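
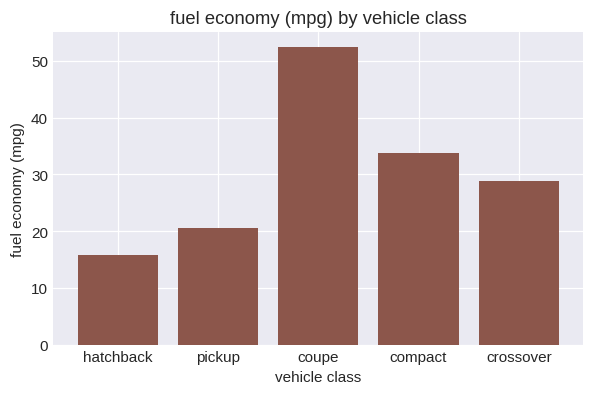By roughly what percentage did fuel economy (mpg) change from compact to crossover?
≈ -14.3%

compact ≈ 35, crossover ≈ 30; (30 − 35) / 35 ≈ -14.3%.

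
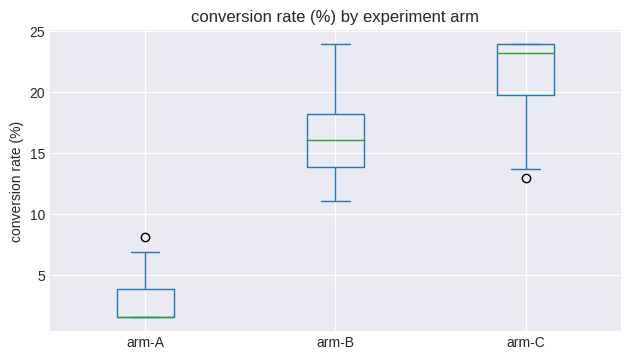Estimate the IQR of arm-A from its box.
≈ 2

Q3 ≈ 4, Q1 ≈ 2; IQR ≈ 2.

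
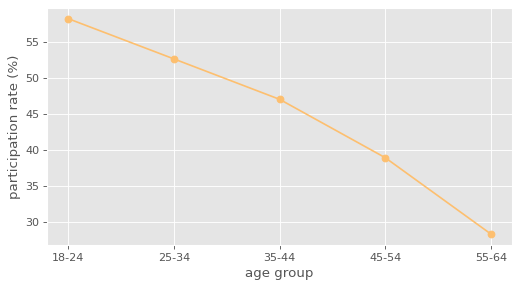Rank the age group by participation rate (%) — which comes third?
Top 4: 18-24 ≈ 60, 25-34 ≈ 55, 35-44 ≈ 45, 45-54 ≈ 40.

35-44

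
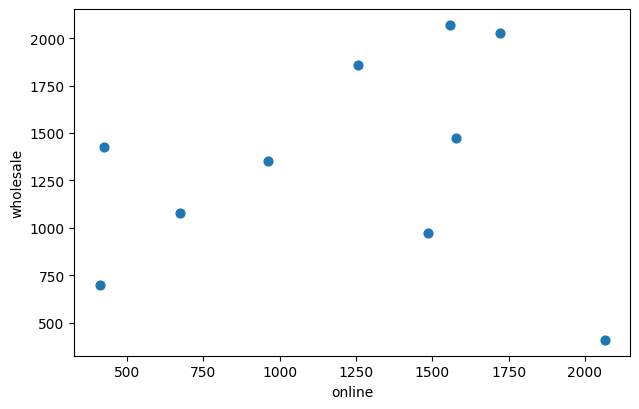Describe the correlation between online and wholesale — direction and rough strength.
no clear correlation

Points are roughly uncorrelated; weak (|r| ≈ 0.1).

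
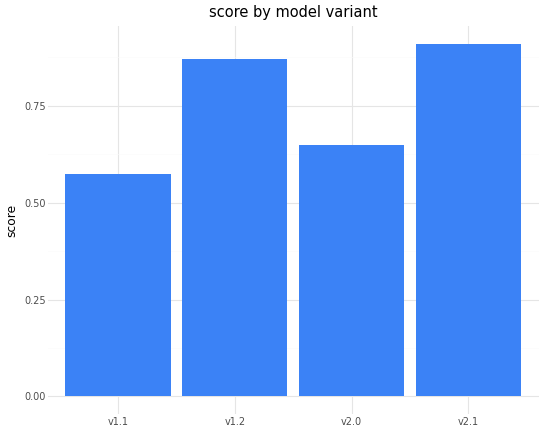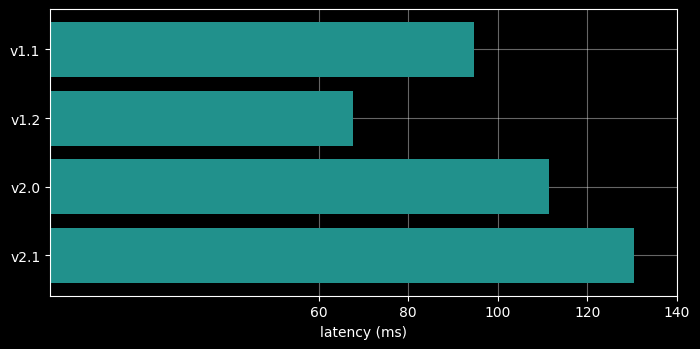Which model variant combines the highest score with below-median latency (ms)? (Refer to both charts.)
Chart 2 median latency (ms) ≈ 100; below-median model variants: v1.1, v1.2. Among those, v1.2 has the highest score (≈ 0.9).

v1.2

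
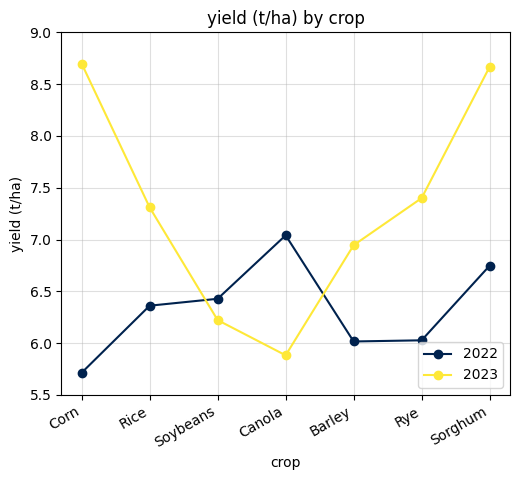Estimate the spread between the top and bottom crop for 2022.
≈ 1.5

Max Canola ≈ 7.0, min Corn ≈ 5.5; range ≈ 1.5.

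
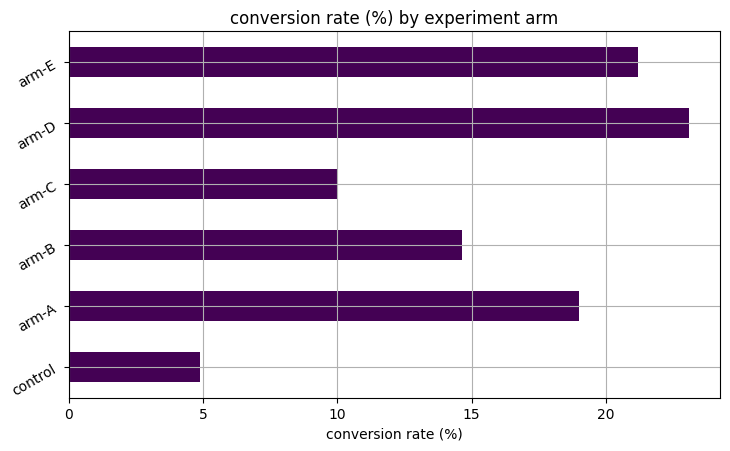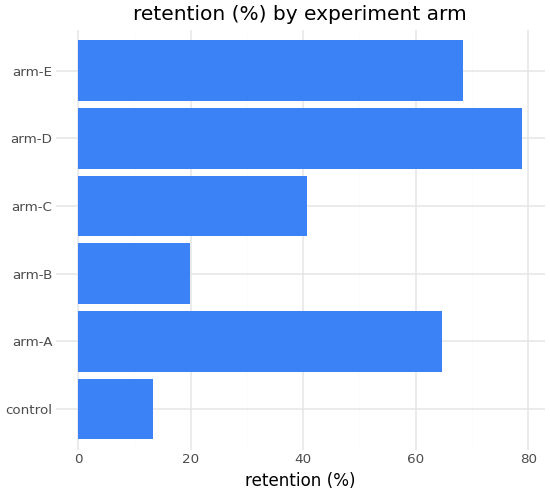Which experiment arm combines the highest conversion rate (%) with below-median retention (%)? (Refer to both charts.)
arm-B

Chart 2 median retention (%) ≈ 50; below-median experiment arms: control, arm-B, arm-C. Among those, arm-B has the highest conversion rate (%) (≈ 15).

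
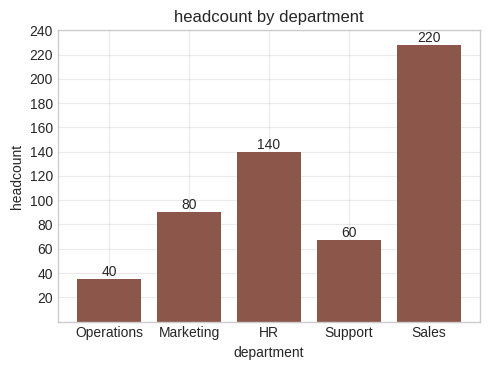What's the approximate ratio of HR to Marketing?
HR ≈ 140, Marketing ≈ 80; 140/80 ≈ 1.75.

≈ 1.75×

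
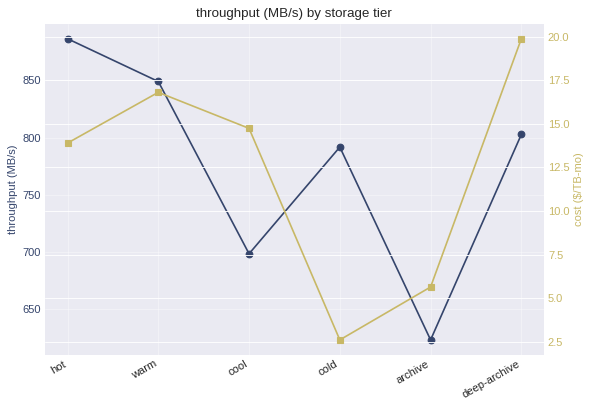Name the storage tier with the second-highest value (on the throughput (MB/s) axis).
Top 3 (on the throughput (MB/s) axis): hot ≈ 875, warm ≈ 850, deep-archive ≈ 800.

warm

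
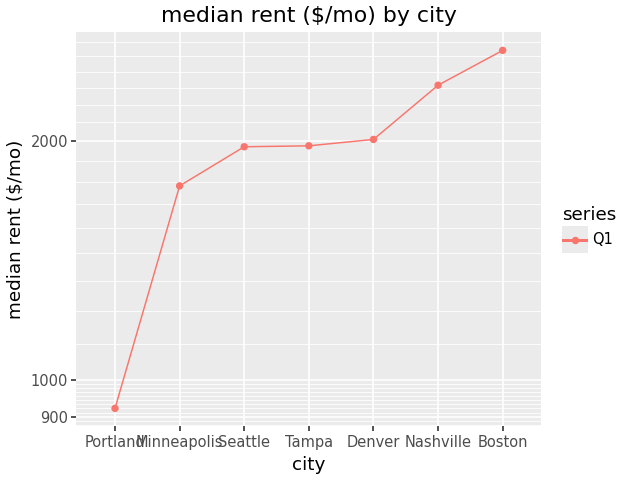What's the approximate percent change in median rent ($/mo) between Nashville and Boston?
Nashville ≈ 2400, Boston ≈ 2600; (2600 − 2400) / 2400 ≈ +8.3%.

≈ +8.3%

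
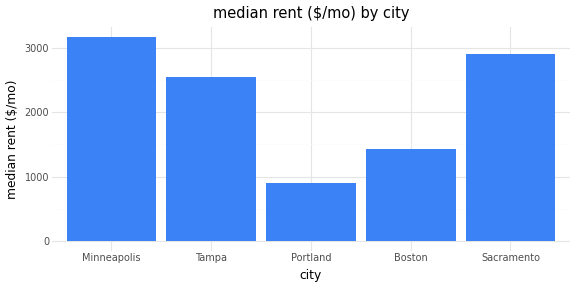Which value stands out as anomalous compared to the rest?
Portland

Portland ≈ 1000; the rest sit between ≈ 1500 and ≈ 3000.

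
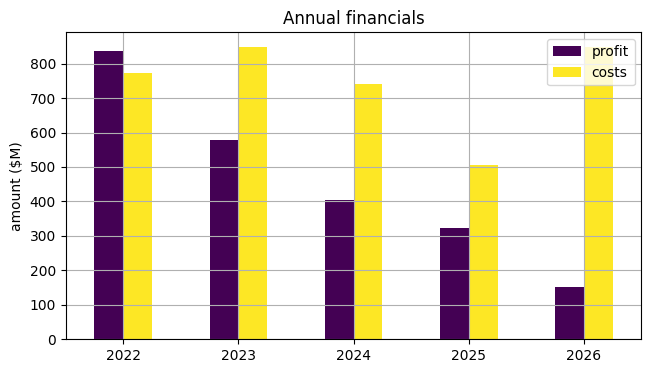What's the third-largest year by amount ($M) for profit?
Top 4 for profit: 2022 ≈ 800, 2023 ≈ 600, 2024 ≈ 400, 2025 ≈ 300.

2024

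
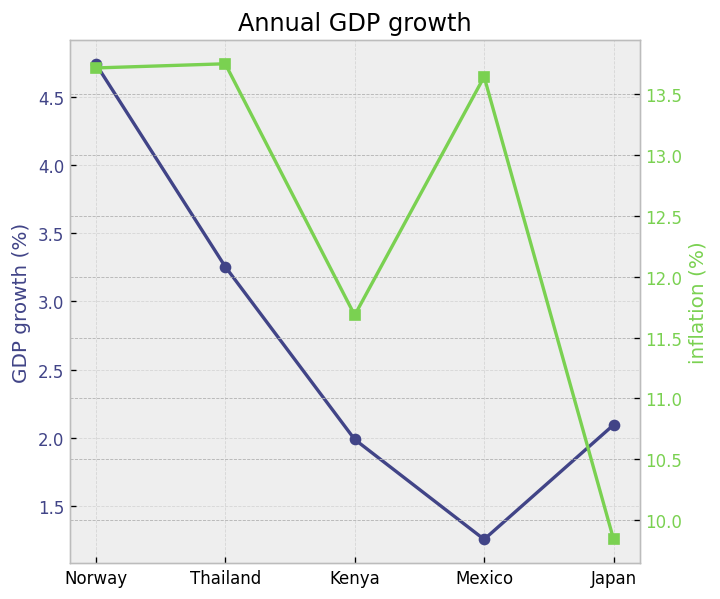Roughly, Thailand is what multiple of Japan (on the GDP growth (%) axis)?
≈ 1.75×

Thailand ≈ 3.5, Japan ≈ 2.0; 3.5/2.0 ≈ 1.75.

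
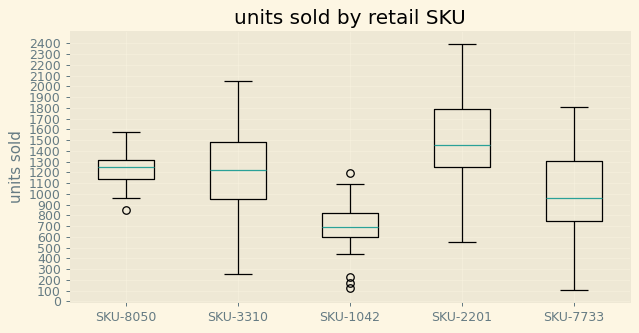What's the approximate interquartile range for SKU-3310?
Q3 ≈ 1500, Q1 ≈ 900; IQR ≈ 600.

≈ 600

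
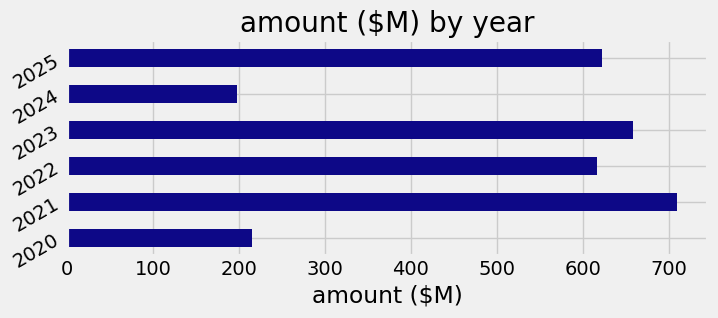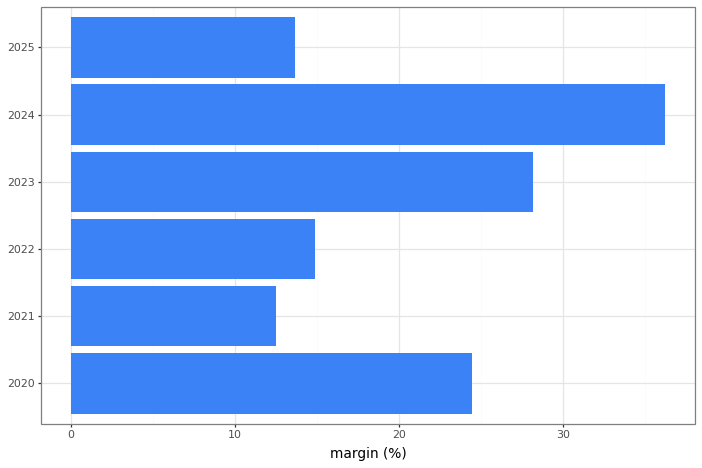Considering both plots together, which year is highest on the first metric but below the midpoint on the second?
Chart 2 median margin (%) ≈ 20; below-median years: 2021, 2022, 2025. Among those, 2021 has the highest amount ($M) (≈ 700).

2021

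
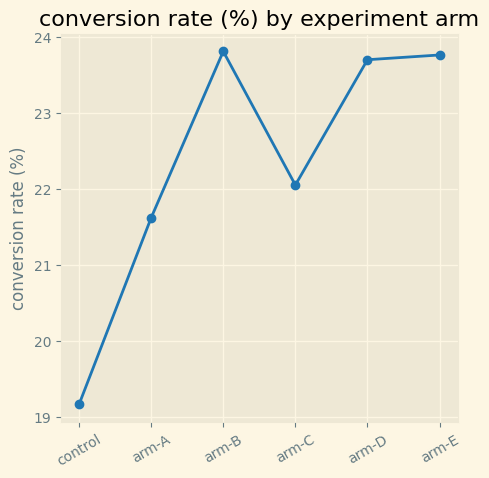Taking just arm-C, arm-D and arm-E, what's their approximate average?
(22.0 + 23.5 + 24.0) / 3 ≈ 23.17.

≈ 23.17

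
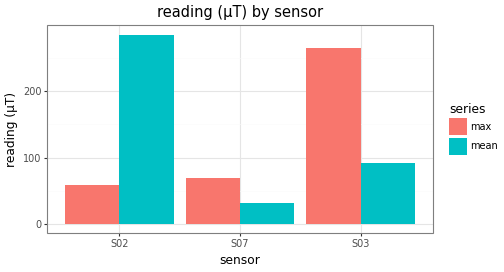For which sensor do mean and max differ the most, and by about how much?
S02, ≈ 225 µT

S02: mean ≈ 275, max ≈ 50 → gap ≈ 225. Next-largest (S03) is only ≈ 175.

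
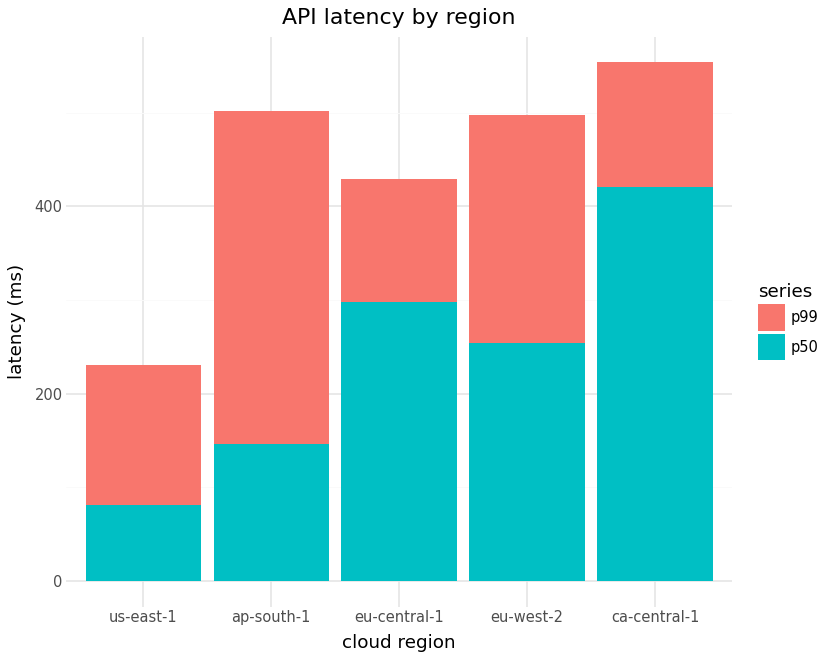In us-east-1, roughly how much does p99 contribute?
p99 top ≈ 250, bottom ≈ 100; segment ≈ 150.

≈ 150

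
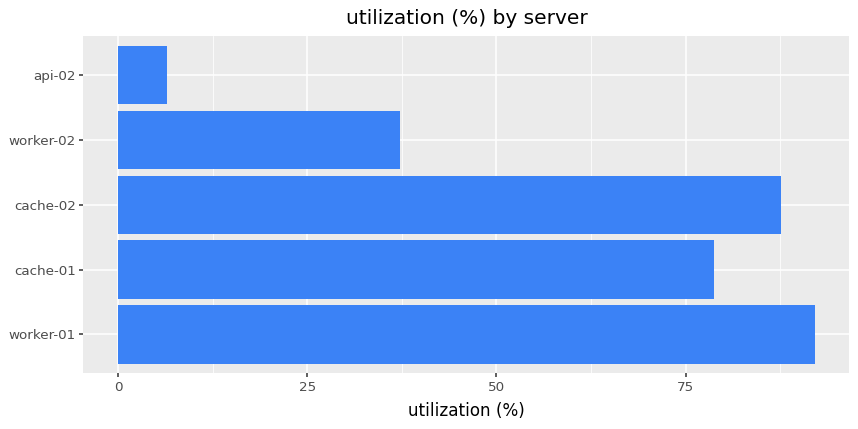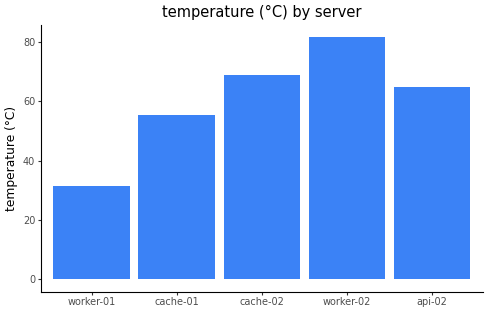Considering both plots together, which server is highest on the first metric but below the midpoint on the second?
worker-01

Chart 2 median temperature (°C) ≈ 60; below-median servers: worker-01, cache-01. Among those, worker-01 has the highest utilization (%) (≈ 90).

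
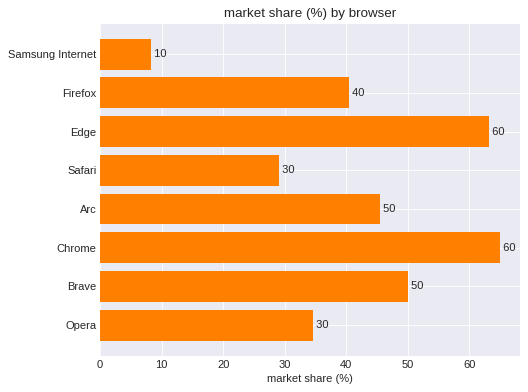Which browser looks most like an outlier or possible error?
Samsung Internet

Samsung Internet ≈ 10; the rest sit between ≈ 30 and ≈ 60.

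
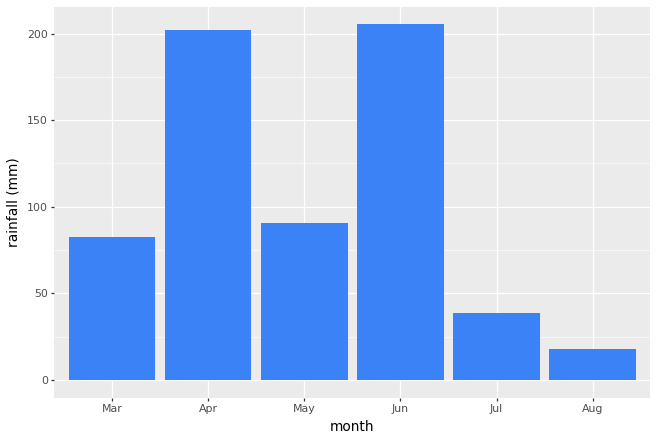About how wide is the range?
≈ 180

Max Jun ≈ 200, min Aug ≈ 20; range ≈ 180.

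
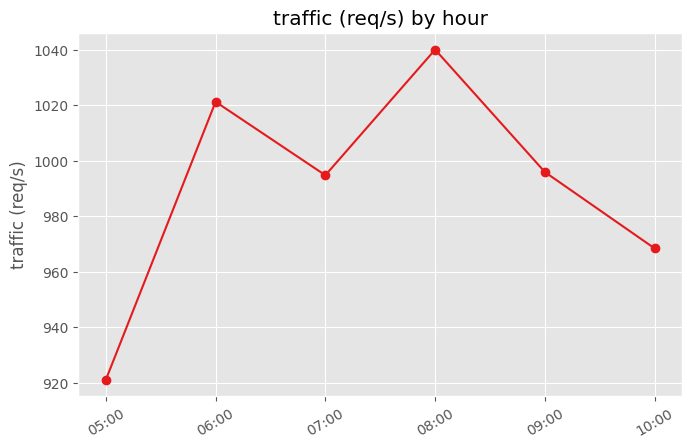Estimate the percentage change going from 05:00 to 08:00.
05:00 ≈ 920, 08:00 ≈ 1040; (1040 − 920) / 920 ≈ +13%.

≈ +13%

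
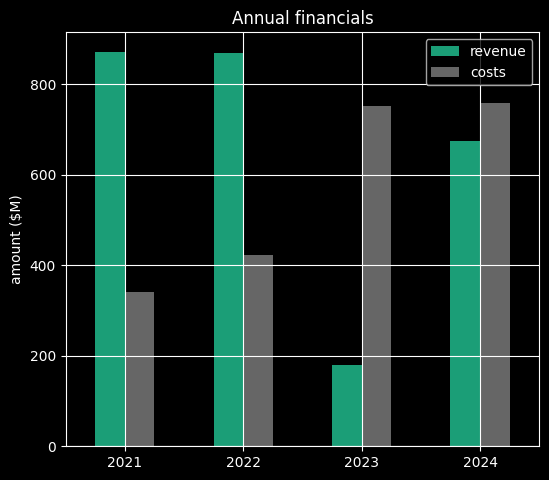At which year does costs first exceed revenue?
2023

2022: costs ≈ 400 vs revenue ≈ 900 (not yet); 2023: costs ≈ 800 vs revenue ≈ 200 (first crossover).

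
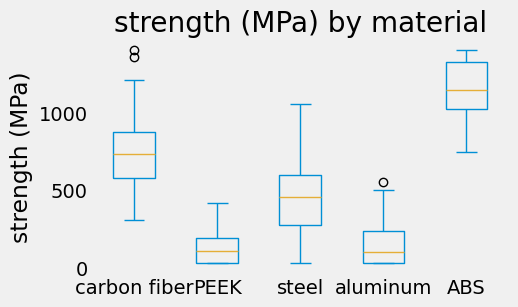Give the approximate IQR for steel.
Q3 ≈ 600, Q1 ≈ 300; IQR ≈ 300.

≈ 300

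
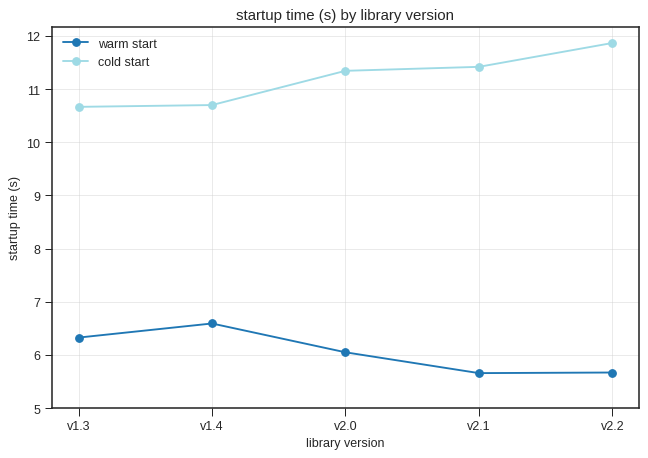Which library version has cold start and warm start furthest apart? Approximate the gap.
v2.2: cold start ≈ 12, warm start ≈ 6 → gap ≈ 6. Next-largest (v2.1) is only ≈ 5.

v2.2, ≈ 6 s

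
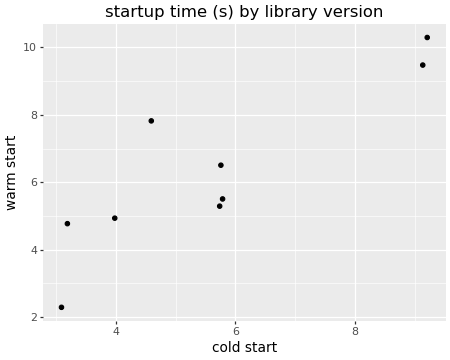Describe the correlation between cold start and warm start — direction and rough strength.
positive, strong

Points are positively correlated; strong (|r| ≈ 0.9).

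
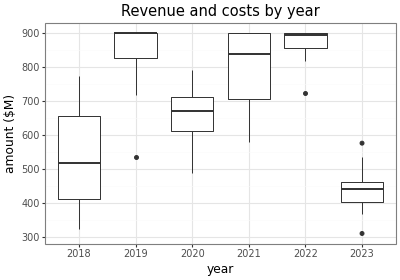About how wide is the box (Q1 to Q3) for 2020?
Q3 ≈ 700, Q1 ≈ 600; IQR ≈ 100.

≈ 100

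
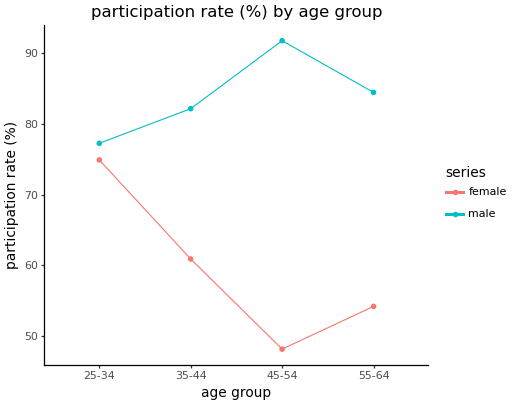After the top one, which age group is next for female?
Top 3 for female: 25-34 ≈ 75, 35-44 ≈ 60, 55-64 ≈ 55.

35-44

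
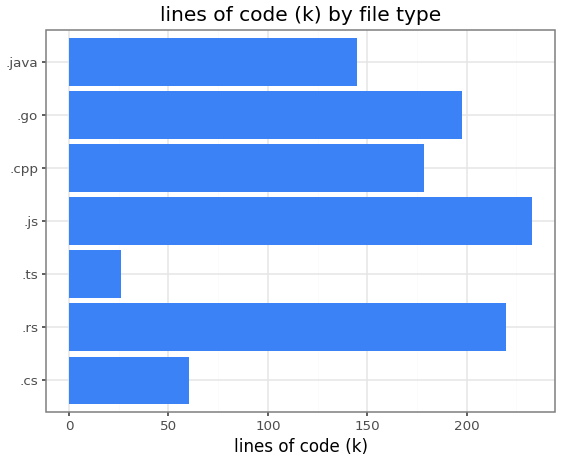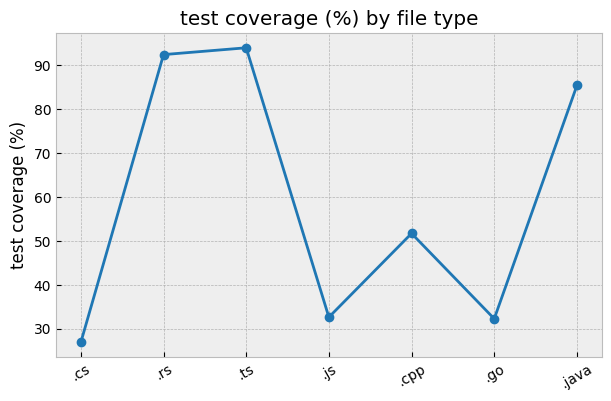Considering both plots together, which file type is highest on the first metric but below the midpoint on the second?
Chart 2 median test coverage (%) ≈ 50; below-median file types: .cs, .js, .go. Among those, .js has the highest lines of code (k) (≈ 225).

.js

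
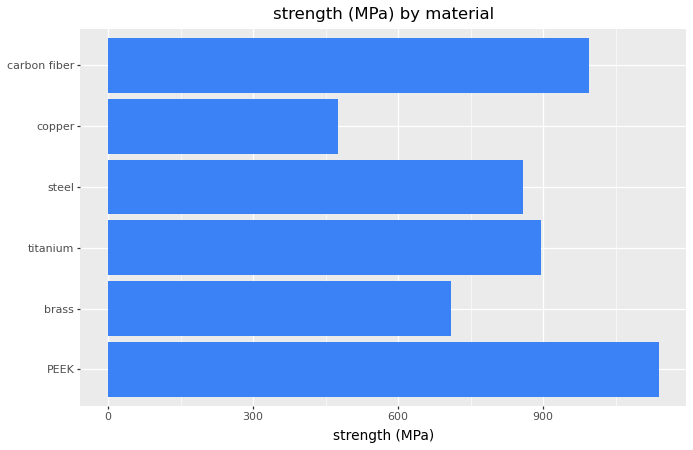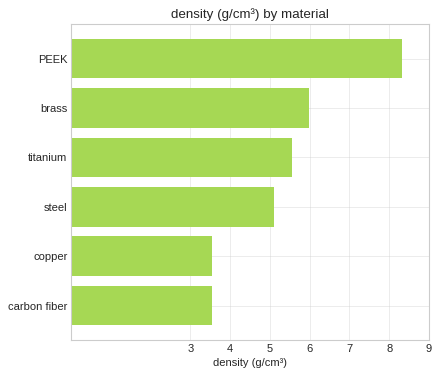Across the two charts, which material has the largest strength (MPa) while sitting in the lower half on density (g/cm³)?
carbon fiber

Chart 2 median density (g/cm³) ≈ 5; below-median materials: steel, copper, carbon fiber. Among those, carbon fiber has the highest strength (MPa) (≈ 1000).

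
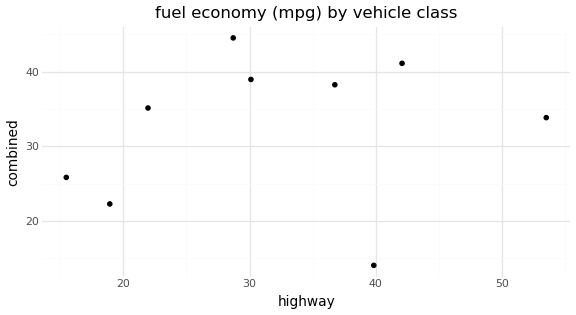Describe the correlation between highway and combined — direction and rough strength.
Points are roughly uncorrelated; weak (|r| ≈ 0.2).

no clear correlation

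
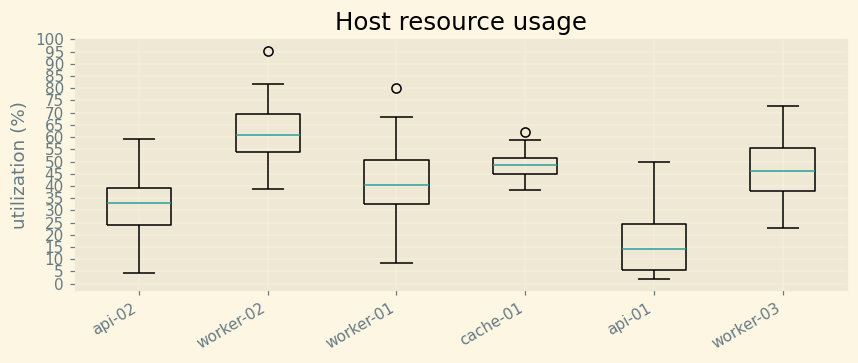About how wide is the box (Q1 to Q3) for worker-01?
Q3 ≈ 50, Q1 ≈ 30; IQR ≈ 20.

≈ 20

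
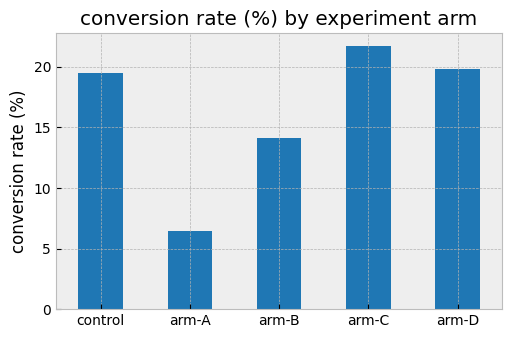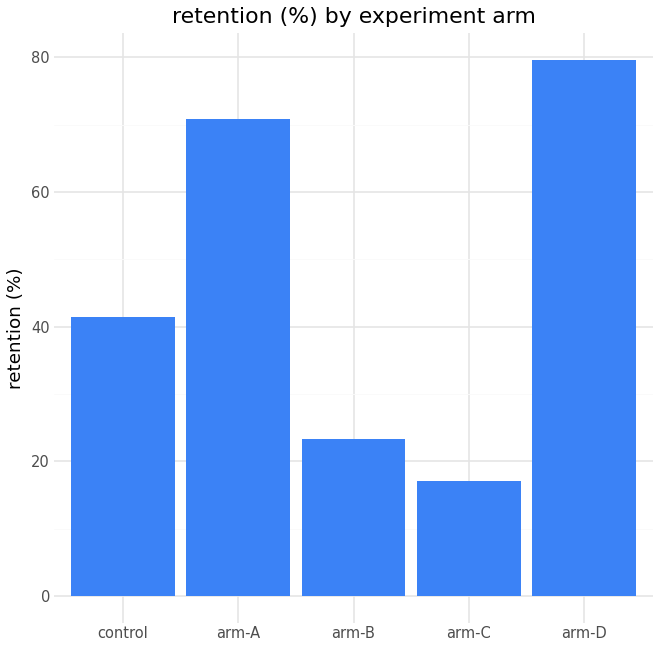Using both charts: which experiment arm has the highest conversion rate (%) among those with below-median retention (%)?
Chart 2 median retention (%) ≈ 40; below-median experiment arms: arm-B, arm-C. Among those, arm-C has the highest conversion rate (%) (≈ 22).

arm-C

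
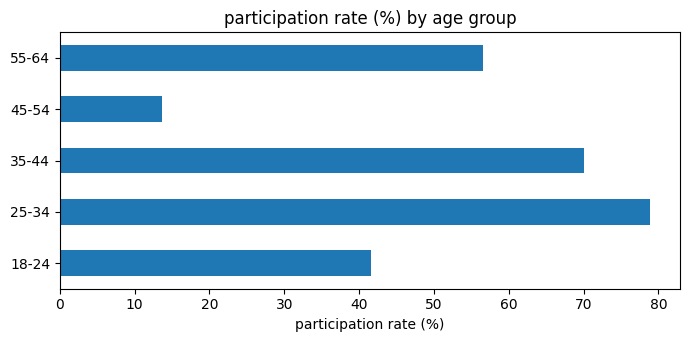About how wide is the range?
≈ 70

Max 25-34 ≈ 80, min 45-54 ≈ 10; range ≈ 70.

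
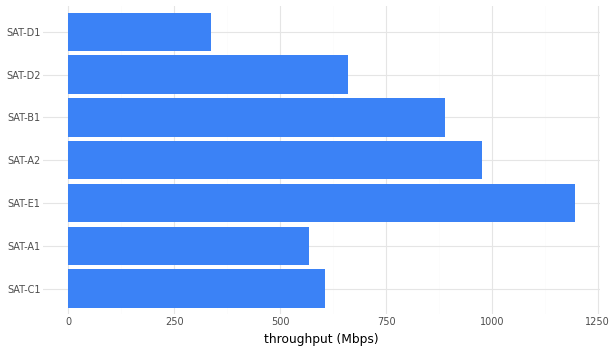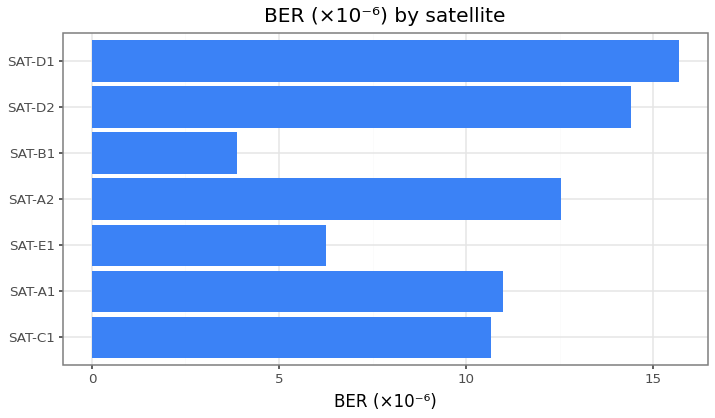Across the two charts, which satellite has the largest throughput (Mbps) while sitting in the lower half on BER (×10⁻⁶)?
SAT-E1

Chart 2 median BER (×10⁻⁶) ≈ 10; below-median satellites: SAT-C1, SAT-E1, SAT-B1. Among those, SAT-E1 has the highest throughput (Mbps) (≈ 1200).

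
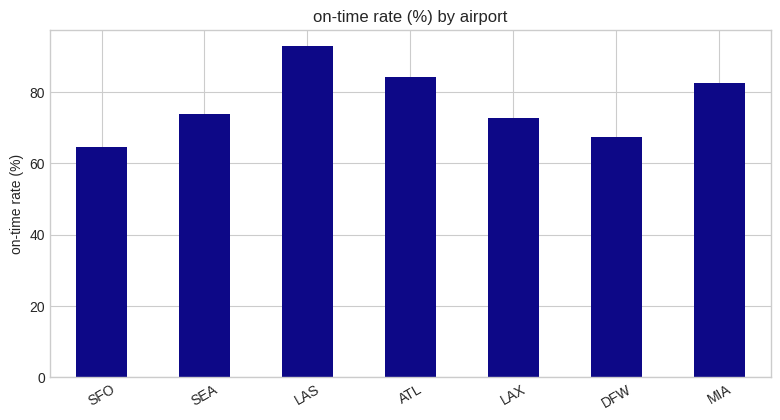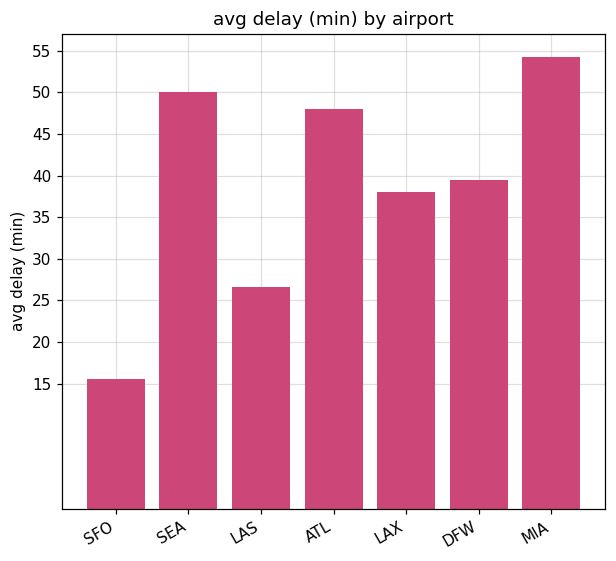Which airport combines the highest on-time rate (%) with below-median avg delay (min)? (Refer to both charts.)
LAS

Chart 2 median avg delay (min) ≈ 40; below-median airports: SFO, LAS, LAX. Among those, LAS has the highest on-time rate (%) (≈ 90).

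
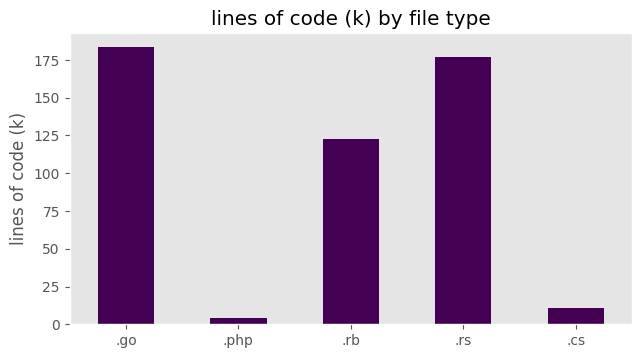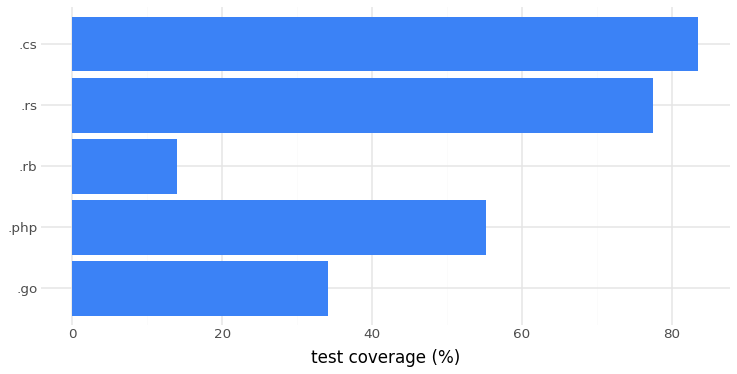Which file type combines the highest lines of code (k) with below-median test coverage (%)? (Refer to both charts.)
Chart 2 median test coverage (%) ≈ 60; below-median file types: .go, .rb. Among those, .go has the highest lines of code (k) (≈ 180).

.go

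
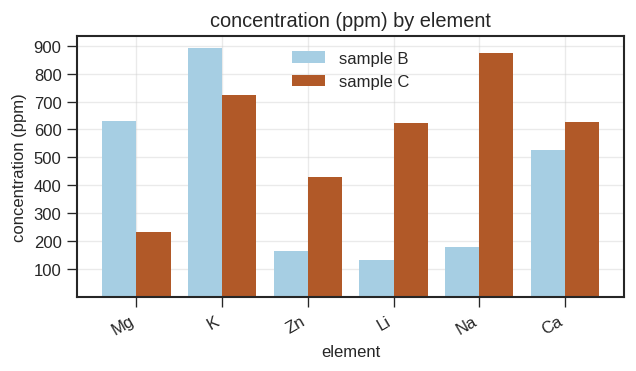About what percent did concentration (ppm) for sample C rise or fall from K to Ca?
≈ -14.3%

K ≈ 700, Ca ≈ 600; (600 − 700) / 700 ≈ -14.3%.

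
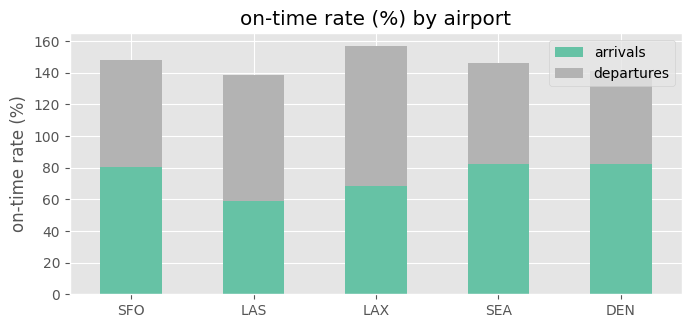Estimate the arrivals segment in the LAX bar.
arrivals top ≈ 60, bottom ≈ 0; segment ≈ 60.

≈ 60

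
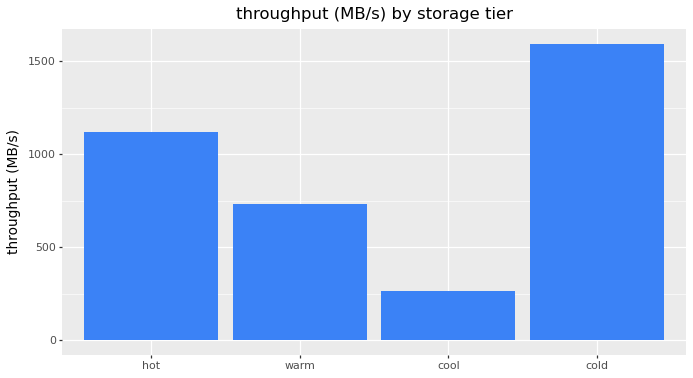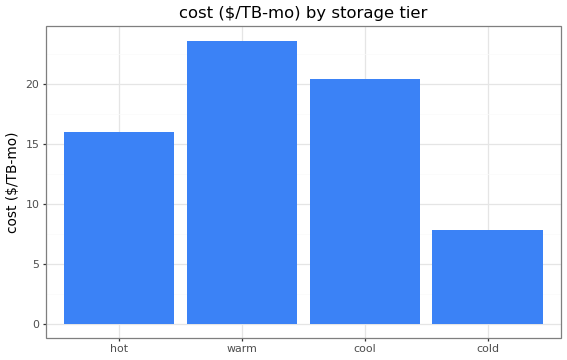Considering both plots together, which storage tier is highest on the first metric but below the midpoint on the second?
cold

Chart 2 median cost ($/TB-mo) ≈ 20; below-median storage tiers: hot, cold. Among those, cold has the highest throughput (MB/s) (≈ 1600).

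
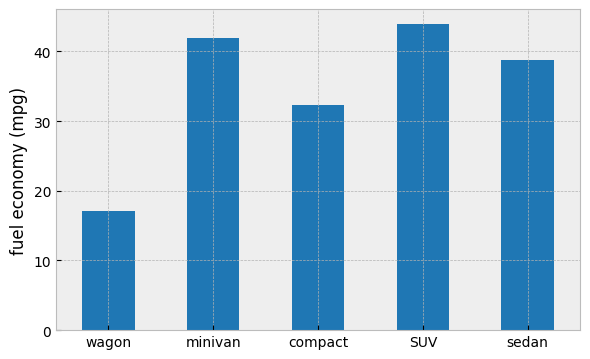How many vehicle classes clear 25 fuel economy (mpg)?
Above 25: minivan, compact, SUV, sedan.

4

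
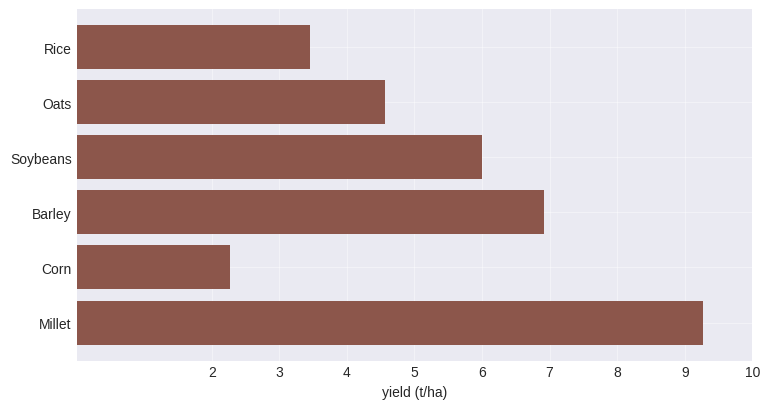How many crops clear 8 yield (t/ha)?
1

Above 8: Millet.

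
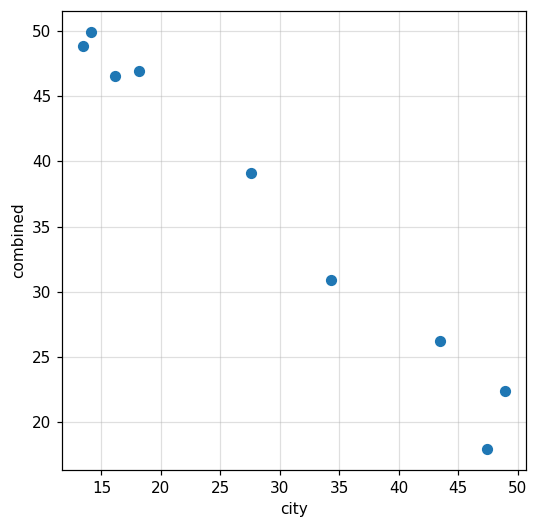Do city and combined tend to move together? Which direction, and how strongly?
negative, strong

Points are negatively correlated; strong (|r| ≈ 1.0).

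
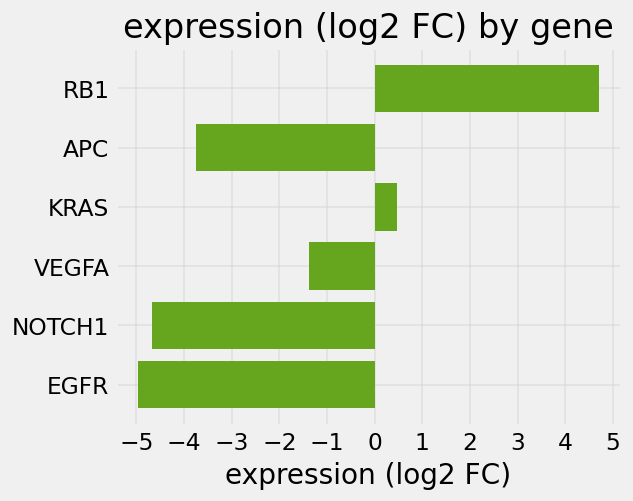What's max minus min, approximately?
≈ 10

Max RB1 ≈ 5, min EGFR ≈ -5; range ≈ 10.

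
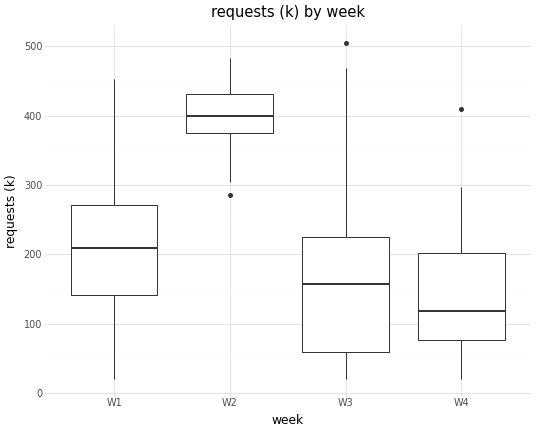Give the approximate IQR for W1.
≈ 125

Q3 ≈ 275, Q1 ≈ 150; IQR ≈ 125.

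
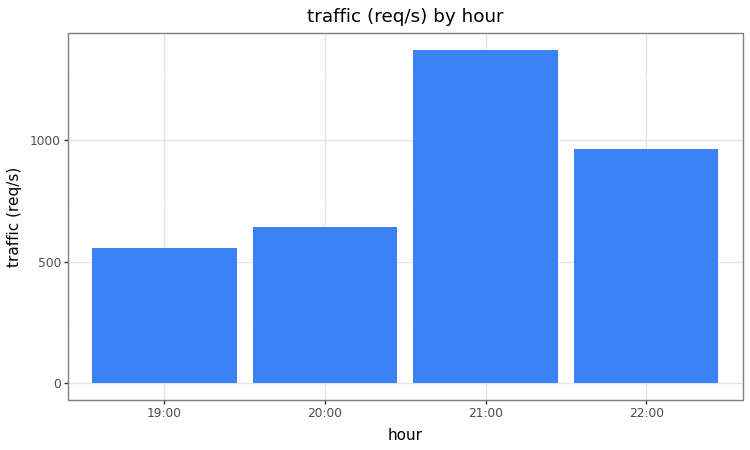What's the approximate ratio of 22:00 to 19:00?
22:00 ≈ 1000, 19:00 ≈ 600; 1000/600 ≈ 1.67.

≈ 1.67×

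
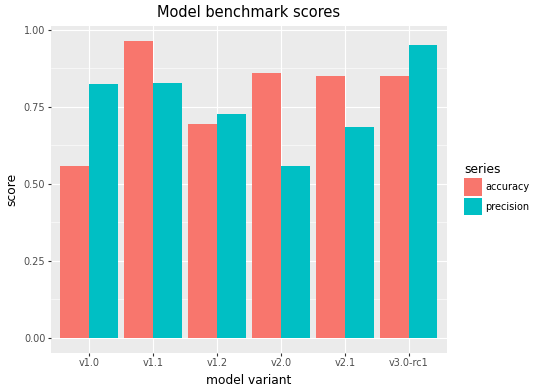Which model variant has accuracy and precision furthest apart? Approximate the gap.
v2.0: accuracy ≈ 0.9, precision ≈ 0.6 → gap ≈ 0.3. Next-largest (v1.0) is only ≈ 0.2.

v2.0, ≈ 0.3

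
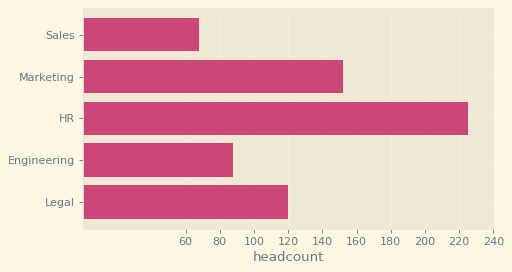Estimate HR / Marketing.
≈ 1.38×

HR ≈ 220, Marketing ≈ 160; 220/160 ≈ 1.38.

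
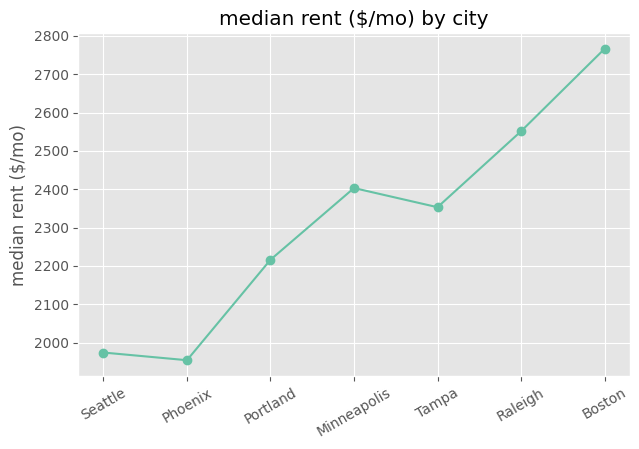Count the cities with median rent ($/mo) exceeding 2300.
4

Above 2300: Minneapolis, Tampa, Raleigh, Boston.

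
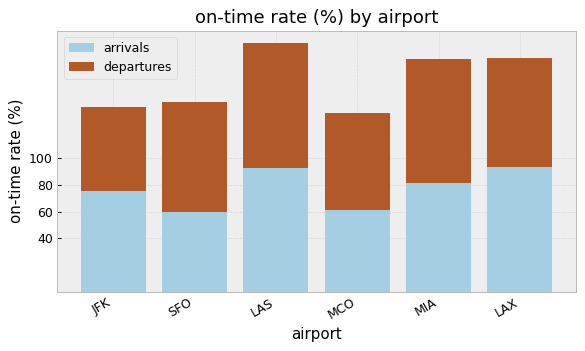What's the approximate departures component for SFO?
≈ 80

departures top ≈ 140, bottom ≈ 60; segment ≈ 80.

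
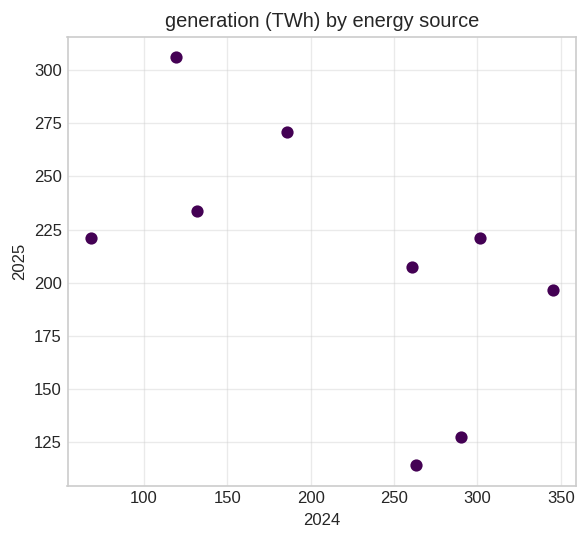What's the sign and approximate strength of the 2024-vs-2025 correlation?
negative, moderate

Points are negatively correlated; moderate (|r| ≈ 0.6).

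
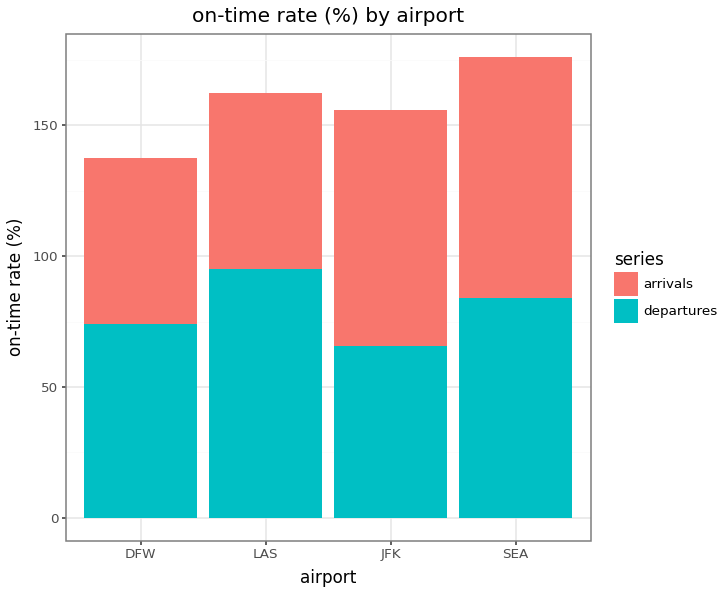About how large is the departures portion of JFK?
departures top ≈ 60, bottom ≈ 0; segment ≈ 60.

≈ 60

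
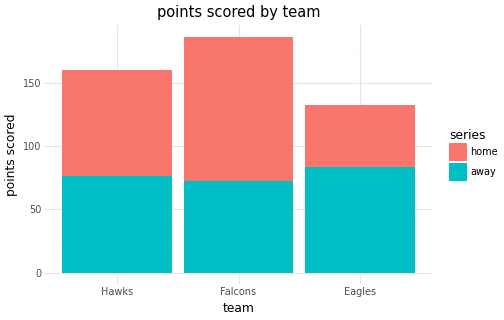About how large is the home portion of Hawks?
≈ 80

home top ≈ 160, bottom ≈ 80; segment ≈ 80.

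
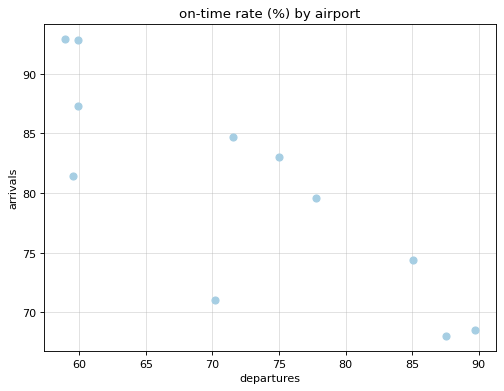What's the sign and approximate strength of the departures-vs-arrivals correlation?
Points are negatively correlated; strong (|r| ≈ 0.8).

negative, strong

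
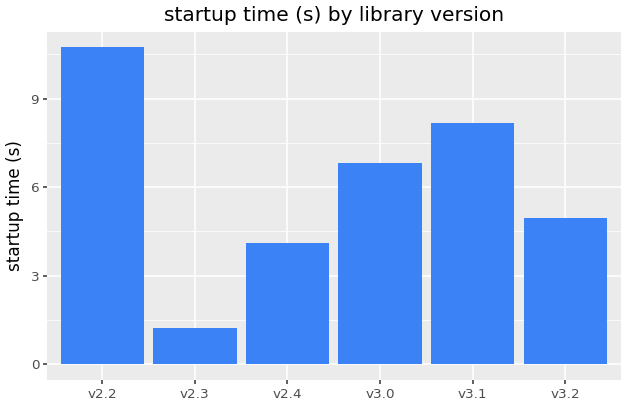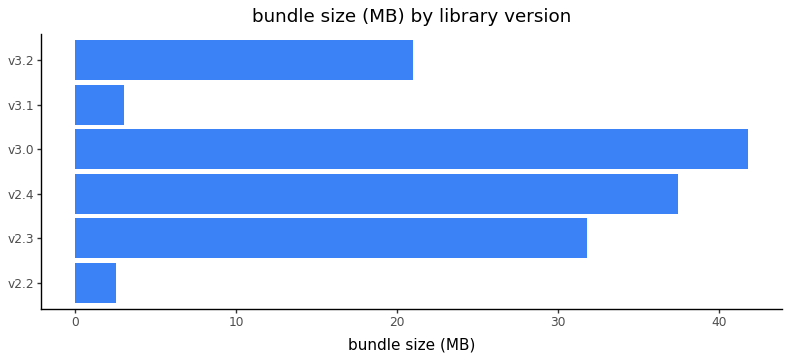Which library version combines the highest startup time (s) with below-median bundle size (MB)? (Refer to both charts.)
v2.2

Chart 2 median bundle size (MB) ≈ 25; below-median library versions: v2.2, v3.1, v3.2. Among those, v2.2 has the highest startup time (s) (≈ 11).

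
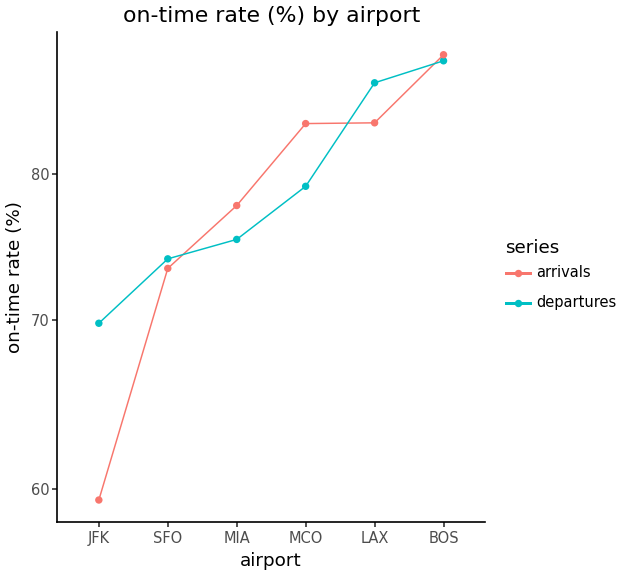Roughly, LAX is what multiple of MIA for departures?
LAX ≈ 85, MIA ≈ 75; 85/75 ≈ 1.13.

≈ 1.13×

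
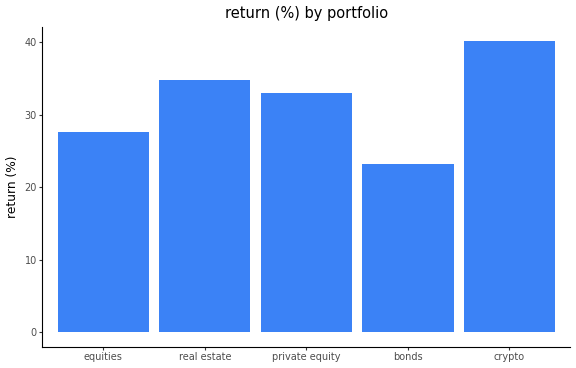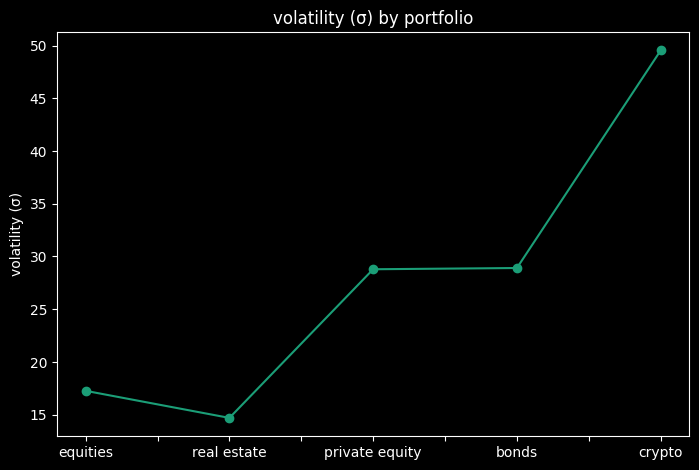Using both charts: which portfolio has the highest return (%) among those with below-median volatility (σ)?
Chart 2 median volatility (σ) ≈ 30; below-median portfolios: equities, real estate. Among those, real estate has the highest return (%) (≈ 35).

real estate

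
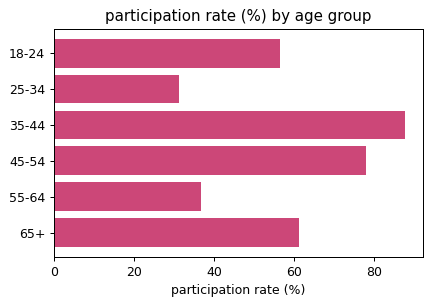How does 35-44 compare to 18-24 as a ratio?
≈ 1.5×

35-44 ≈ 90, 18-24 ≈ 60; 90/60 ≈ 1.5.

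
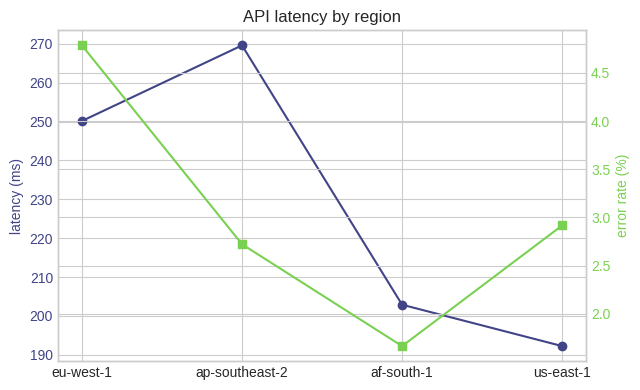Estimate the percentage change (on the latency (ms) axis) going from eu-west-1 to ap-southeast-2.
eu-west-1 ≈ 250, ap-southeast-2 ≈ 270; (270 − 250) / 250 ≈ +8%.

≈ +8%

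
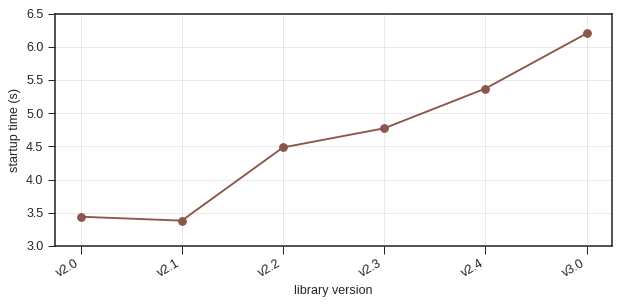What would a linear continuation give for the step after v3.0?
≈ 6.5

Last three: 5.0, 5.5, 6.0 → slope ≈ 0.5/step → next ≈ 6.5.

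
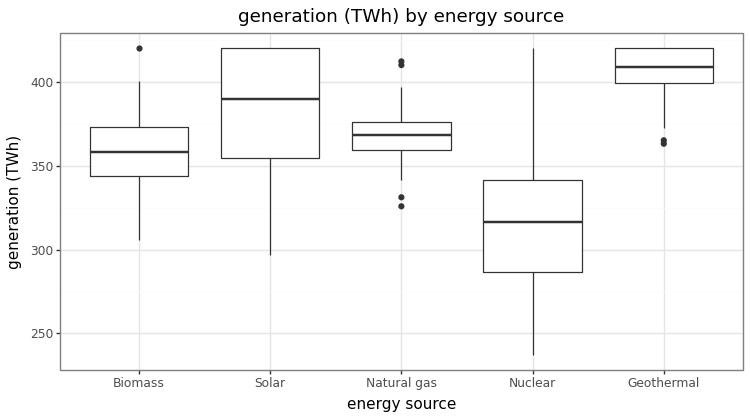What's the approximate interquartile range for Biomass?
Q3 ≈ 370, Q1 ≈ 340; IQR ≈ 30.

≈ 30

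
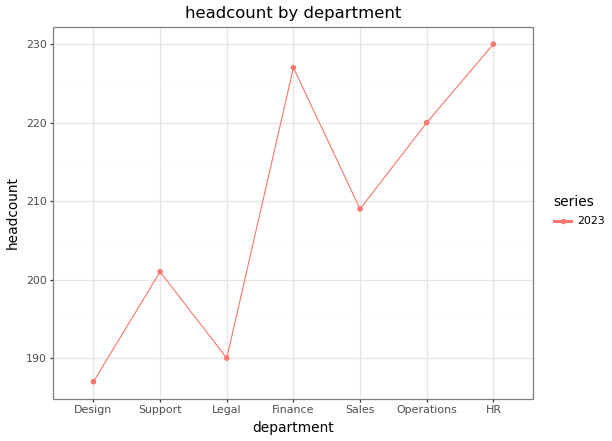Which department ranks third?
Top 4: HR ≈ 230, Finance ≈ 225, Operations ≈ 220, Sales ≈ 210.

Operations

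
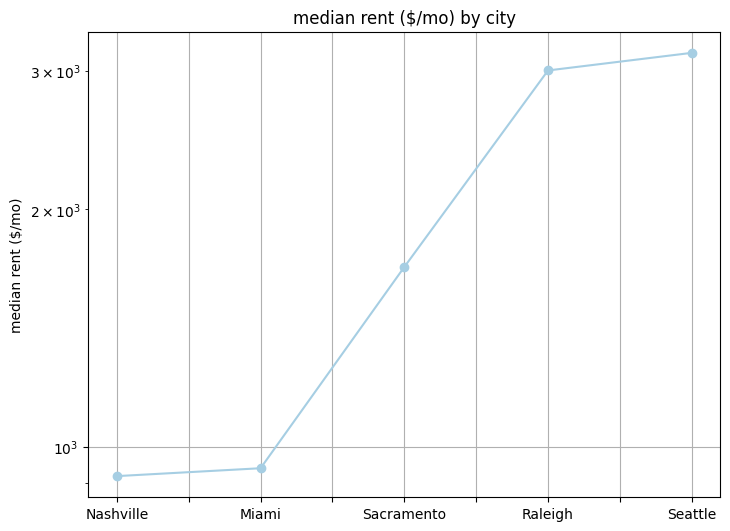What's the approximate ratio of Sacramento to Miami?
≈ 1.6×

Sacramento ≈ 1600, Miami ≈ 1000; 1600/1000 ≈ 1.6.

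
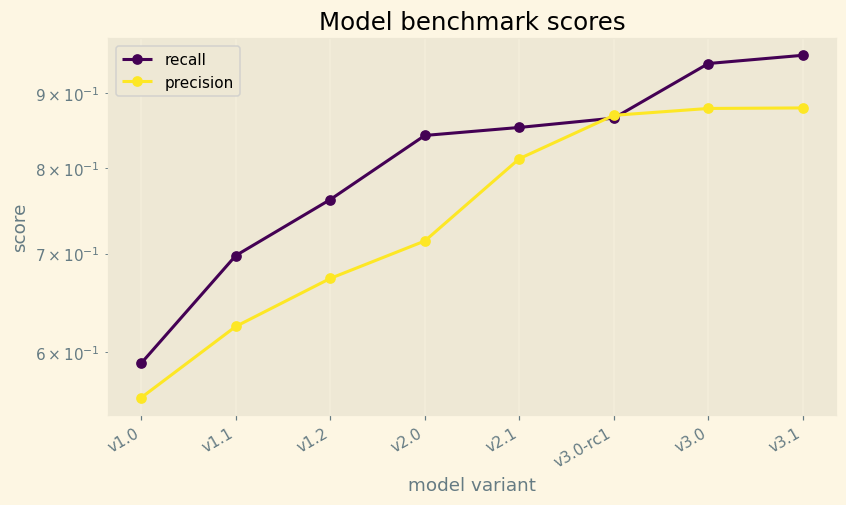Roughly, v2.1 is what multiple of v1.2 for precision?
≈ 1.23×

v2.1 ≈ 0.80, v1.2 ≈ 0.65; 0.80/0.65 ≈ 1.23.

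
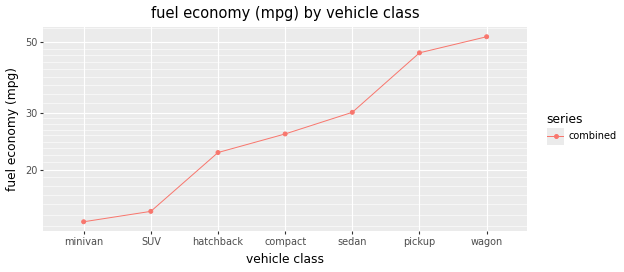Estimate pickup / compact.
pickup ≈ 45, compact ≈ 25; 45/25 ≈ 1.8.

≈ 1.8×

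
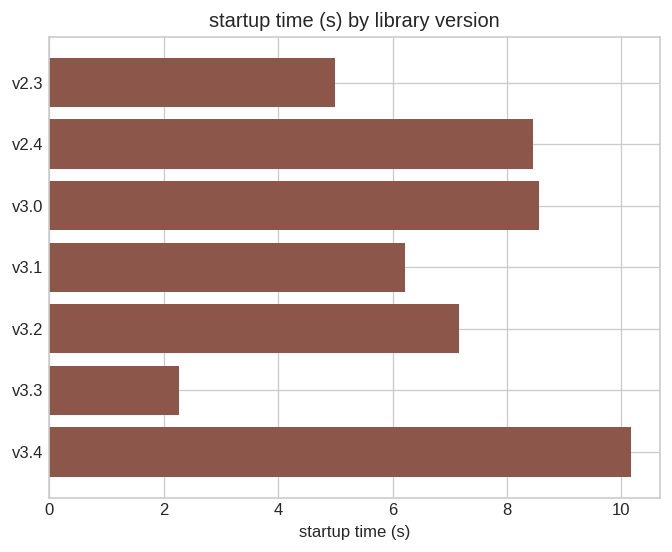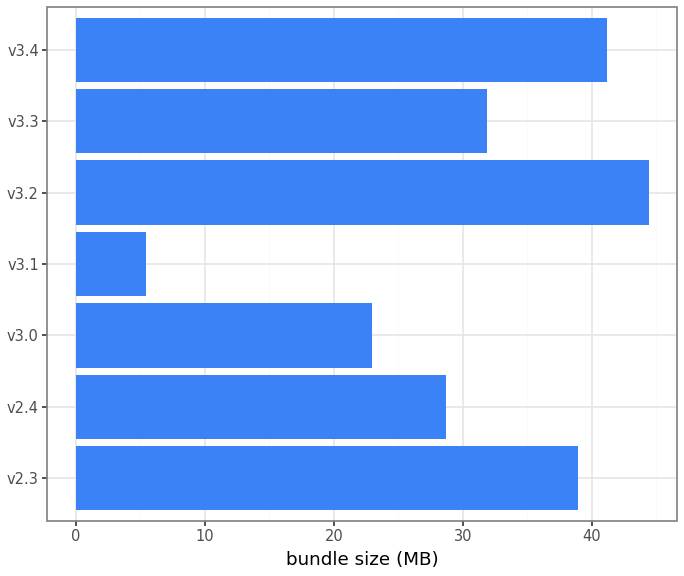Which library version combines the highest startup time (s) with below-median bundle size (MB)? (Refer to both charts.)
v3.0

Chart 2 median bundle size (MB) ≈ 30; below-median library versions: v2.4, v3.0, v3.1. Among those, v3.0 has the highest startup time (s) (≈ 9).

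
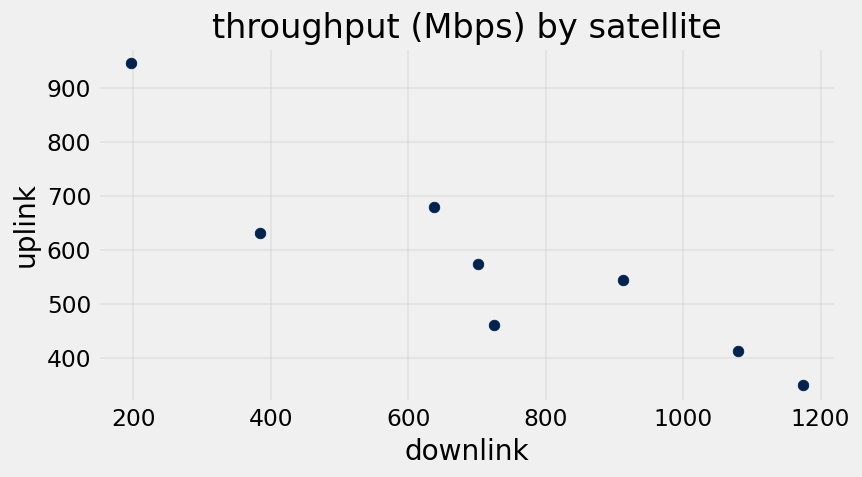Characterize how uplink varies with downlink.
Points are negatively correlated; strong (|r| ≈ 0.9).

negative, strong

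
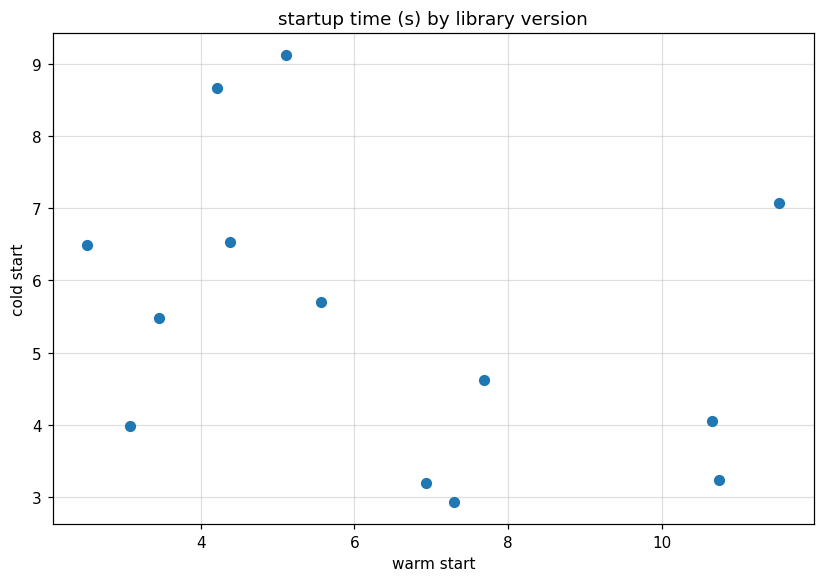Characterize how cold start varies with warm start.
negative, weak

Points are negatively correlated; weak (|r| ≈ 0.3).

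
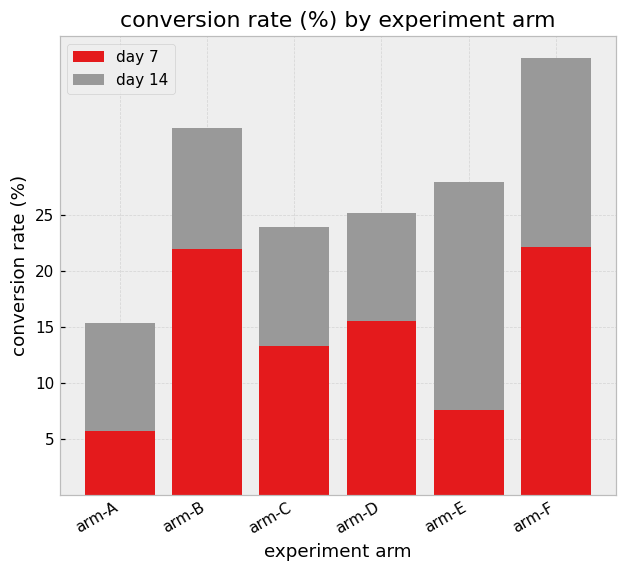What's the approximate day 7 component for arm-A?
day 7 top ≈ 5, bottom ≈ 0; segment ≈ 5.

≈ 5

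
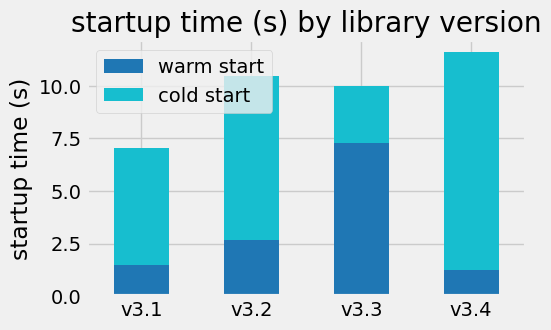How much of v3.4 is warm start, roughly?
≈ 1

warm start top ≈ 1, bottom ≈ 0; segment ≈ 1.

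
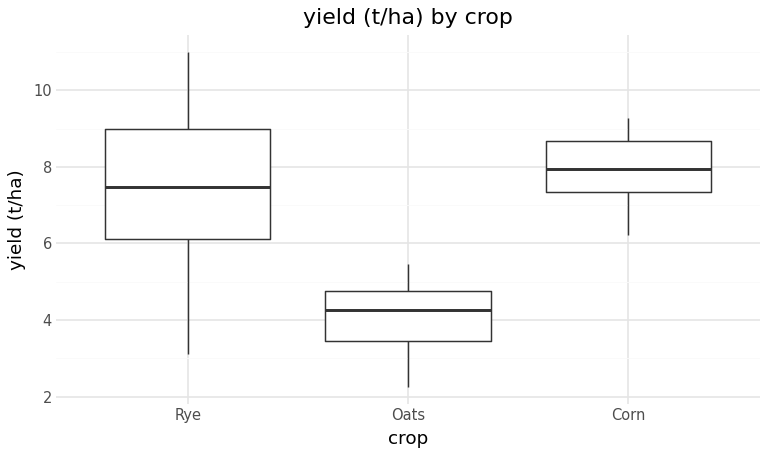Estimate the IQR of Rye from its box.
Q3 ≈ 9.0, Q1 ≈ 6.0; IQR ≈ 3.0.

≈ 3.0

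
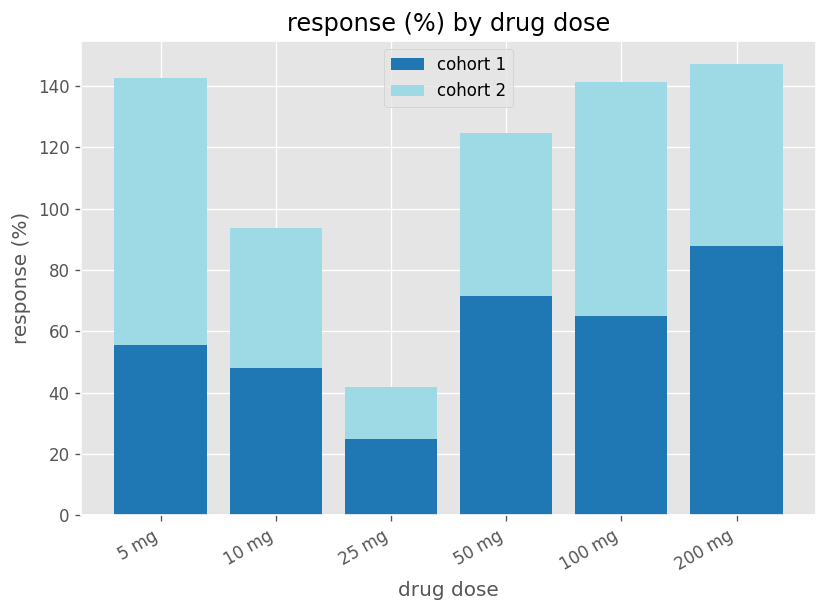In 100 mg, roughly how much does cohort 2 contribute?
≈ 80

cohort 2 top ≈ 140, bottom ≈ 60; segment ≈ 80.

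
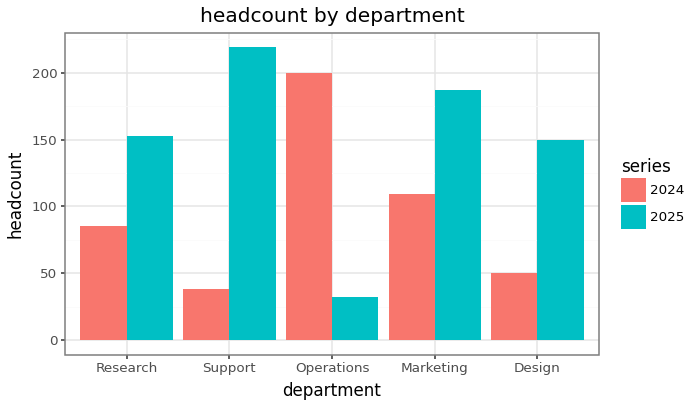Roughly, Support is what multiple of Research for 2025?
Support ≈ 220, Research ≈ 160; 220/160 ≈ 1.38.

≈ 1.38×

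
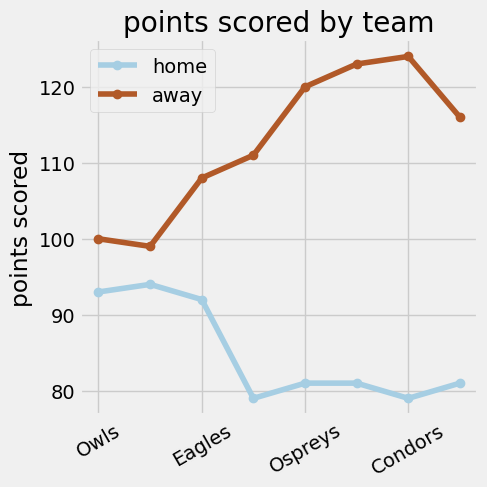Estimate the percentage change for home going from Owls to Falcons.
Owls ≈ 95, Falcons ≈ 80; (80 − 95) / 95 ≈ -15.8%.

≈ -15.8%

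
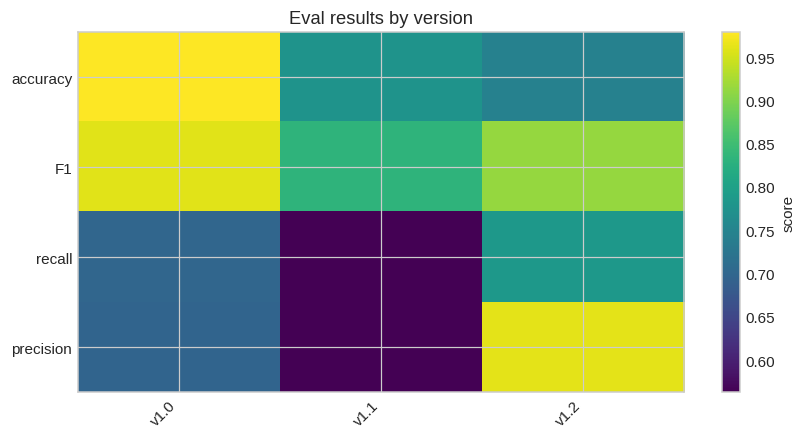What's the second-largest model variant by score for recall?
v1.0

Top 3 for recall: v1.2 ≈ 0.80, v1.0 ≈ 0.70, v1.1 ≈ 0.55.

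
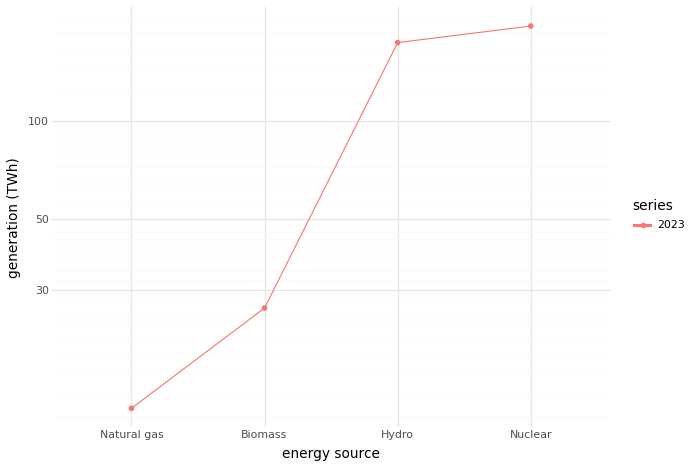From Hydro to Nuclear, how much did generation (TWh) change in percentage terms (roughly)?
Hydro ≈ 180, Nuclear ≈ 200; (200 − 180) / 180 ≈ +11.1%.

≈ +11.1%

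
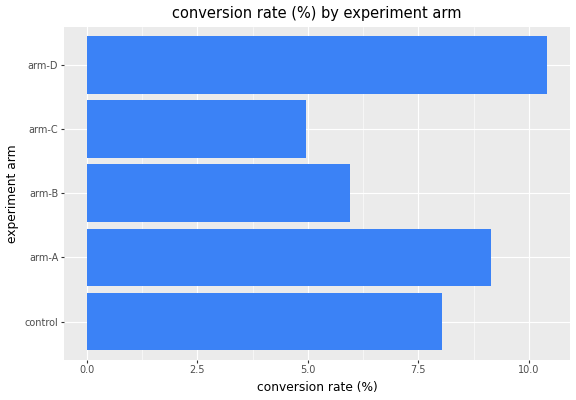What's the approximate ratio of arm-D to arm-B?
arm-D ≈ 10, arm-B ≈ 6; 10/6 ≈ 1.67.

≈ 1.67×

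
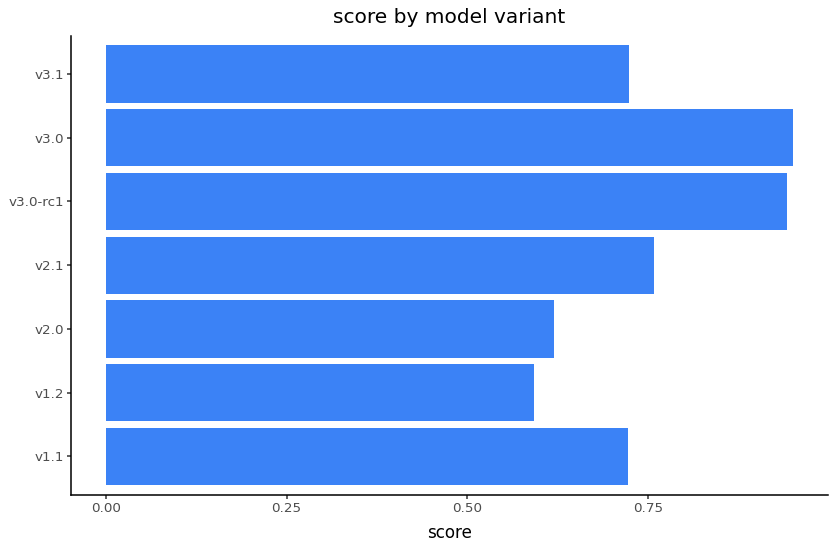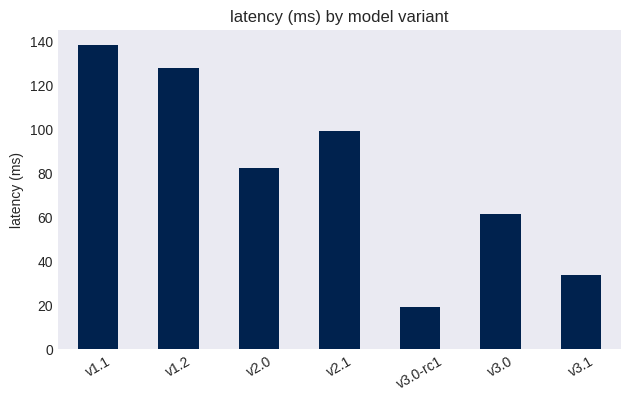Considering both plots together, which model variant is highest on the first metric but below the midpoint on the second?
Chart 2 median latency (ms) ≈ 80; below-median model variants: v3.0-rc1, v3.0, v3.1. Among those, v3.0 has the highest score (≈ 1).

v3.0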